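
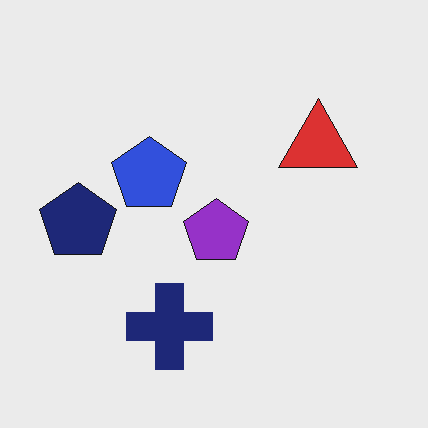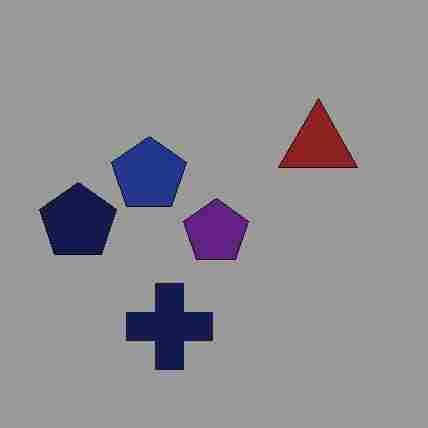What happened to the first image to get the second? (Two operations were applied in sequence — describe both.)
It was substantially darkened, then heavily JPEG-compressed with obvious blocking artifacts.

Every pixel — background and shapes alike — is uniformly darkened. Blocky 8×8 compression artifacts appear around shape edges and the flat background shows ringing — characteristic JPEG degradation.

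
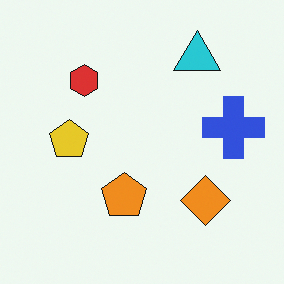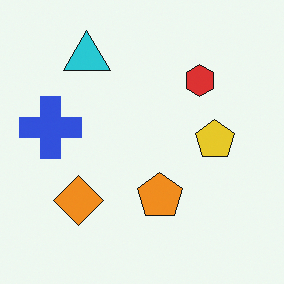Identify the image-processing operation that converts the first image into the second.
The second image is the first flipped horizontally (left ↔ right).

The blue cross is in the right of the first image and the left of the second — shapes on opposite sides of the vertical midline have swapped in a mirror flip.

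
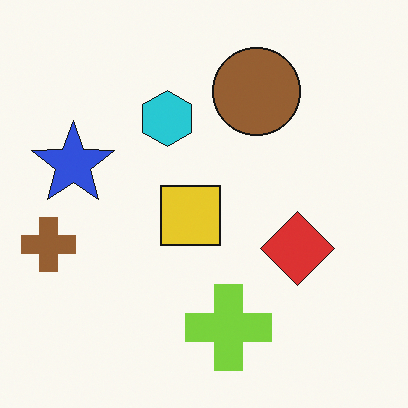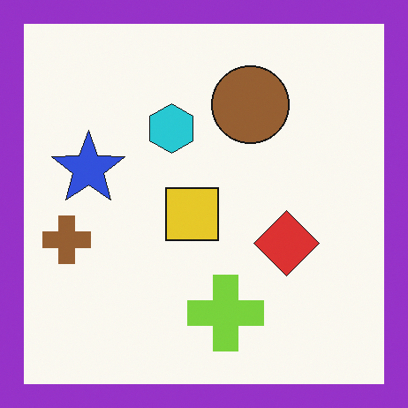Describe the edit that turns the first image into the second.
This is the original image framed with a purple border.

A solid purple frame runs around the edge of the second image, with the content slightly shrunk inside it.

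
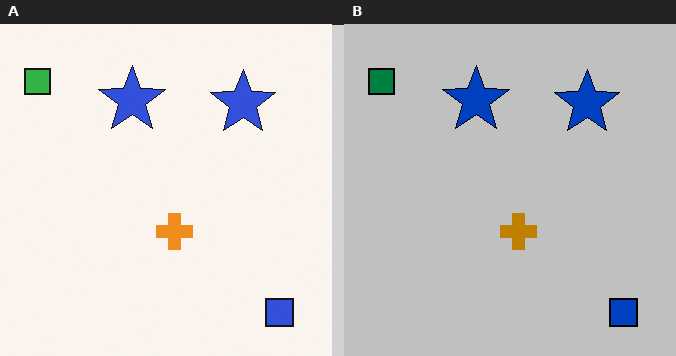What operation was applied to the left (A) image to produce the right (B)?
The transformation is: aggressively posterized.

Each flat color has snapped to a coarser quantized level — most visibly, the near-white background has dropped to a flat grey.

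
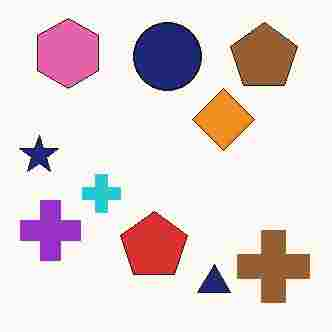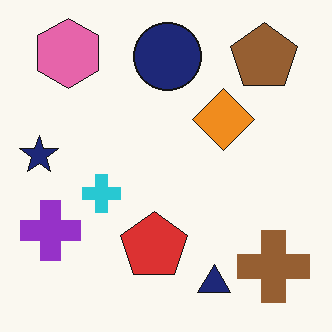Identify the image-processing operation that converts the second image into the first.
The transformation is: heavily JPEG-compressed with obvious blocking artifacts.

Blocky 8×8 compression artifacts appear around shape edges and the flat background shows ringing — characteristic JPEG degradation.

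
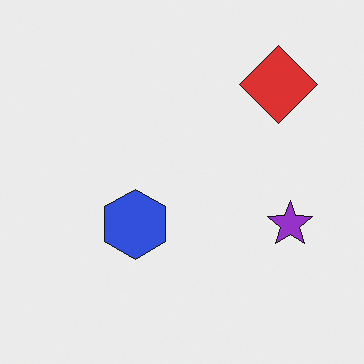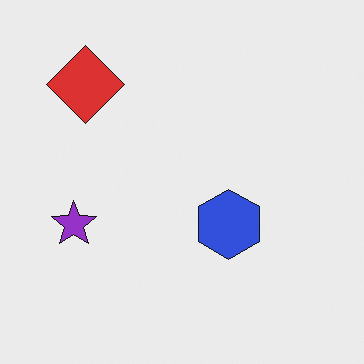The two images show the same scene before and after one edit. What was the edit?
The transformation is: flipped horizontally (left ↔ right).

The purple star is in the right of the first image and the left of the second — shapes on opposite sides of the vertical midline have swapped in a mirror flip.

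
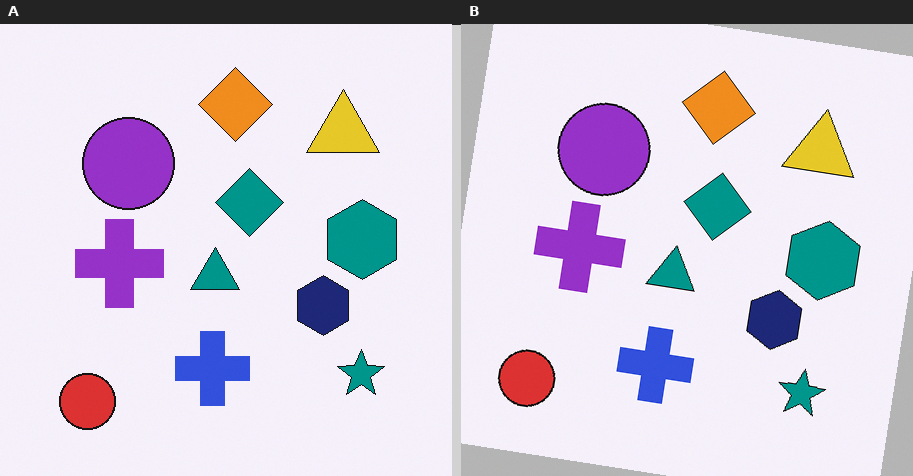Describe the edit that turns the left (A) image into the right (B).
Rotated clockwise by a slight angle.

Every shape is tilted by the same angle and the image corners show triangular fill wedges — a whole-image rotation by a non-right angle.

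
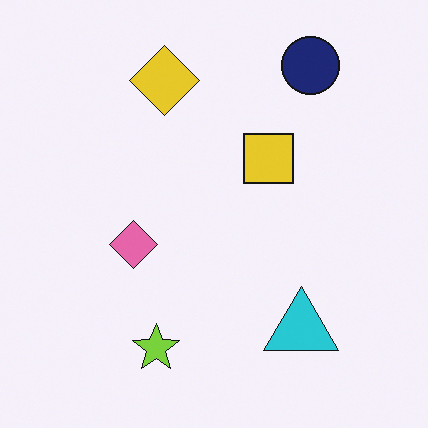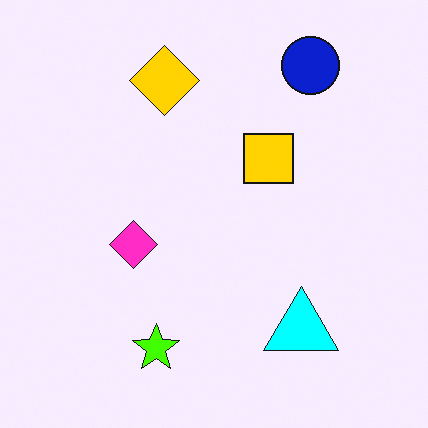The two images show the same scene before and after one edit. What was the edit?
This is the original image heavily oversaturated.

All colors are more vivid — a global saturation change.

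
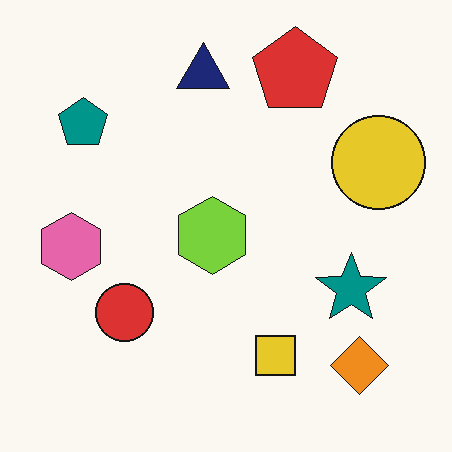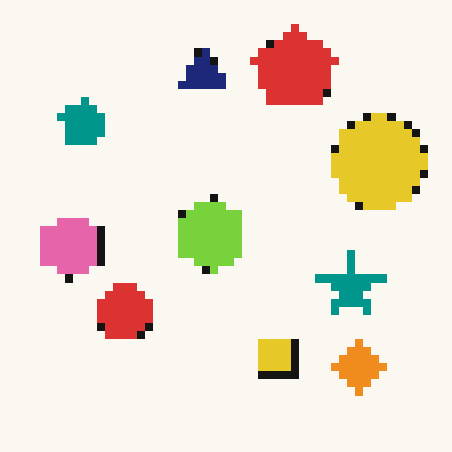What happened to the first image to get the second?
Moderately pixelated.

Shapes are reduced to large square blocks; fine edges and outlines are lost — a downscale-then-upscale (mosaic) effect.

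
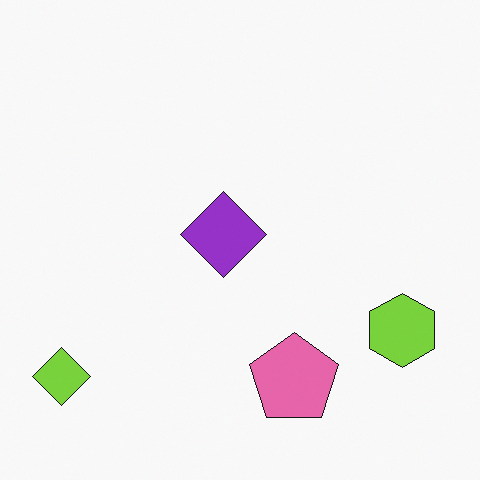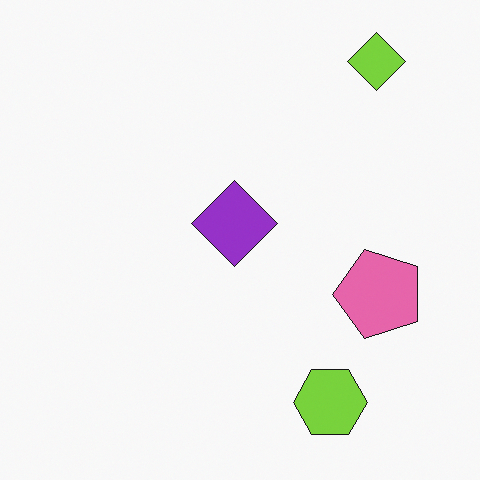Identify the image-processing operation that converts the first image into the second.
The transformation is: transposed (reflected across the top-left ↔ bottom-right diagonal).

Shapes have swapped their row and column positions — what was in the top-right is now in the bottom-left — a diagonal reflection.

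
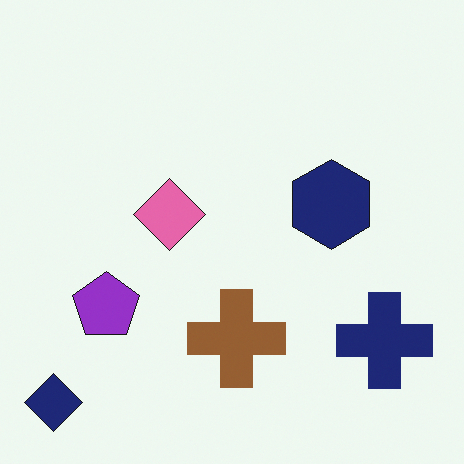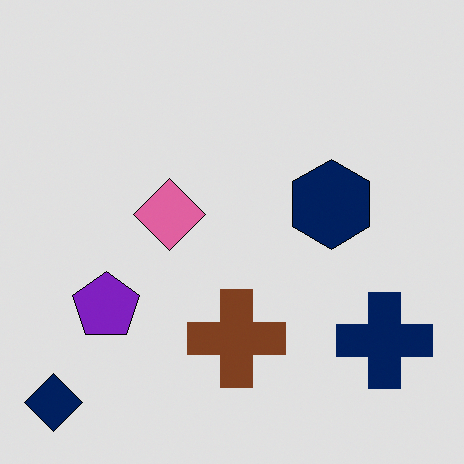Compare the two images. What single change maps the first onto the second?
The image was moderately posterized.

Each flat color has snapped to a coarser quantized level — most visibly, the near-white background has dropped to a flat grey.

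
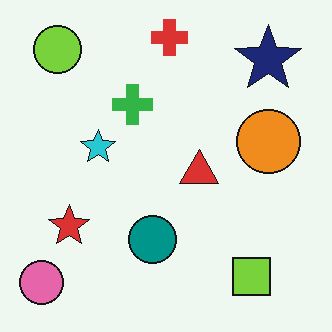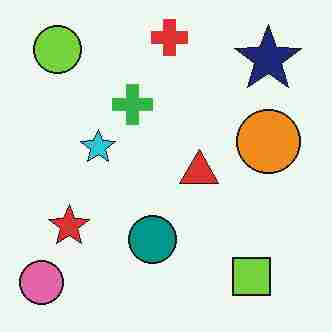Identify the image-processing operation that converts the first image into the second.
The transformation is: heavily JPEG-compressed with obvious blocking artifacts.

Blocky 8×8 compression artifacts appear around shape edges and the flat background shows ringing — characteristic JPEG degradation.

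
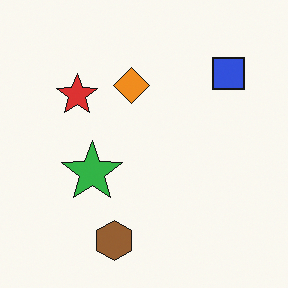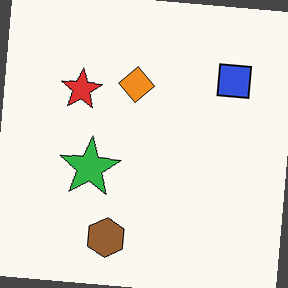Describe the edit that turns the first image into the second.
It was rotated clockwise by a small amount.

Every shape is tilted by the same angle and the image corners show triangular fill wedges — a whole-image rotation by a non-right angle.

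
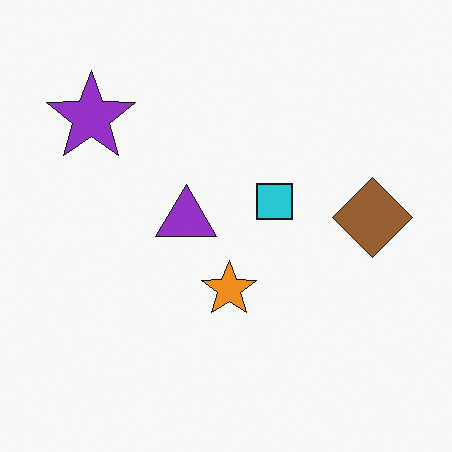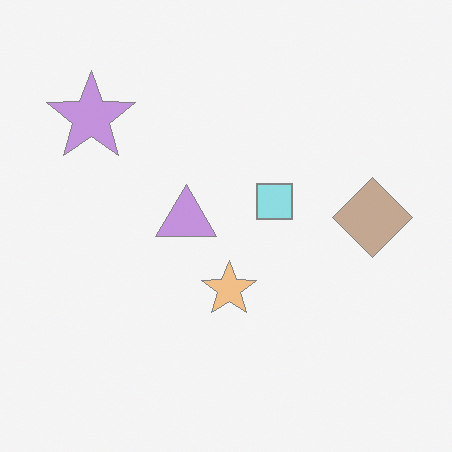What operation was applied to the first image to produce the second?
The transformation is: given much lower contrast.

Tones are pushed toward mid-grey across the whole image — a global contrast change.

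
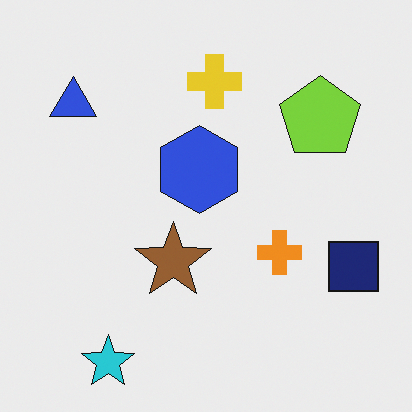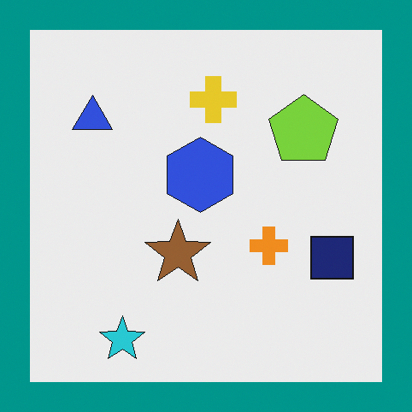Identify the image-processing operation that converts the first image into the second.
This is the original image framed with a teal border.

A solid teal frame runs around the edge of the second image, with the content slightly shrunk inside it.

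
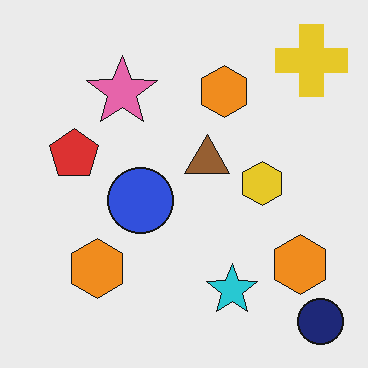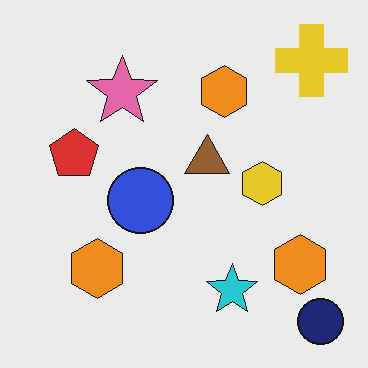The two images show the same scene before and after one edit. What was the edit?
The transformation is: given moderate JPEG compression.

Blocky 8×8 compression artifacts appear around shape edges and the flat background shows ringing — characteristic JPEG degradation.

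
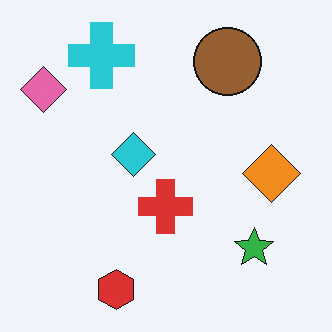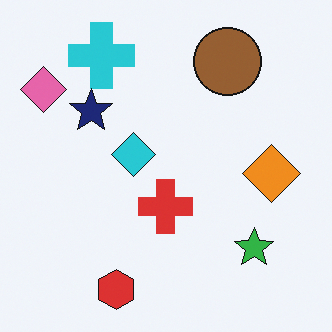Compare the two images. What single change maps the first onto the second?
Overlaid with an additional navy star.

A navy star appears in the second image that is absent from the first.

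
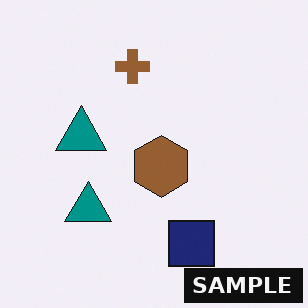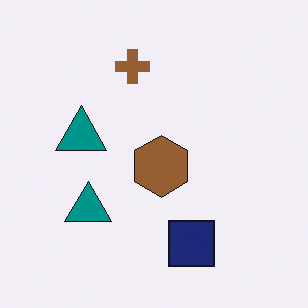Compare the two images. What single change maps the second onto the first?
This is the original image watermarked with the text "SAMPLE" in the lower-right corner.

A dark label reading "SAMPLE" appears in the lower-right corner.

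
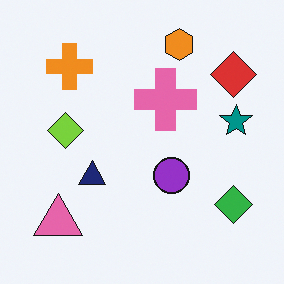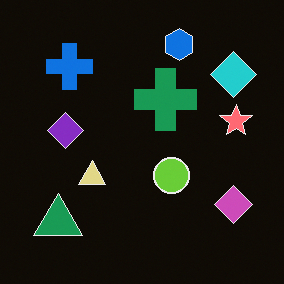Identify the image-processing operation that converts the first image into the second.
The image was color-inverted (negative).

The light background has become dark and every shape's color is its complement — a photographic negative.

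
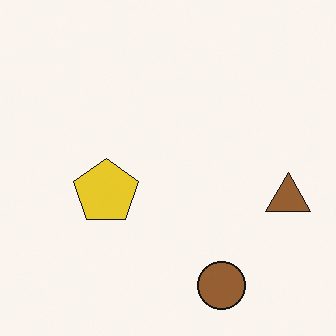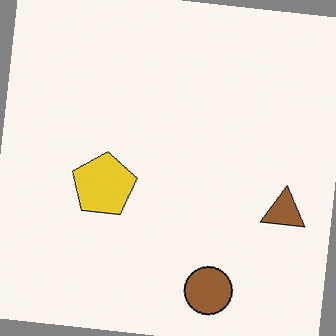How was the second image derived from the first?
It was rotated clockwise by a small amount.

Every shape is tilted by the same angle and the image corners show triangular fill wedges — a whole-image rotation by a non-right angle.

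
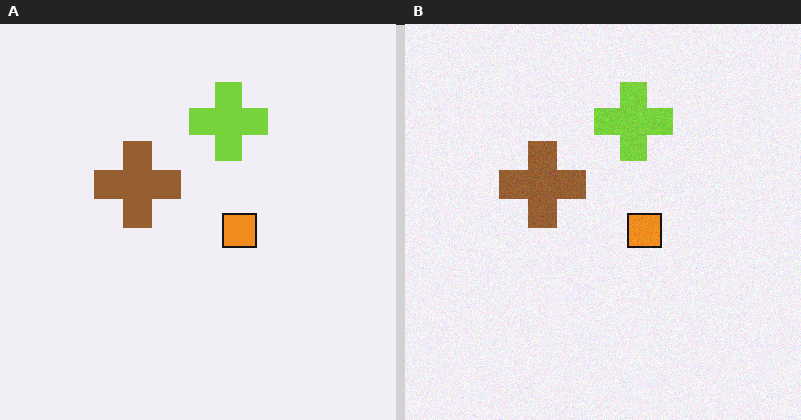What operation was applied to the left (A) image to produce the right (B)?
The transformation is: degraded with a light layer of grain.

Random speckle covers the whole image, including the flat background.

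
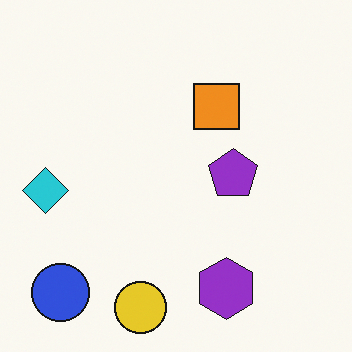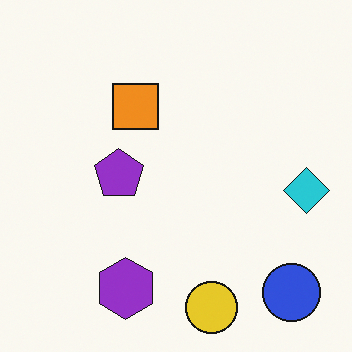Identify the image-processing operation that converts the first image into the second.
It was flipped horizontally (left ↔ right).

The cyan diamond is in the left of the first image and the right of the second — shapes on opposite sides of the vertical midline have swapped in a mirror flip.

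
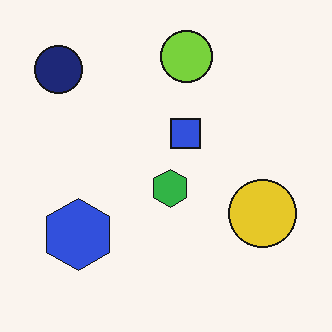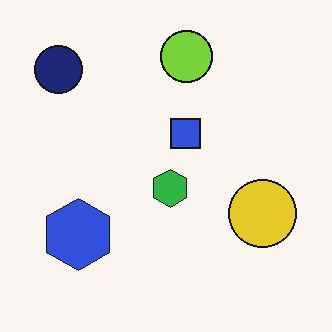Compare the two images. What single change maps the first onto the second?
It was given moderate JPEG compression.

Blocky 8×8 compression artifacts appear around shape edges and the flat background shows ringing — characteristic JPEG degradation.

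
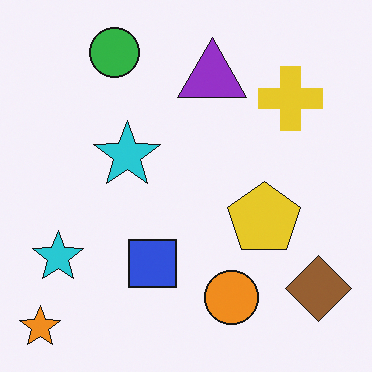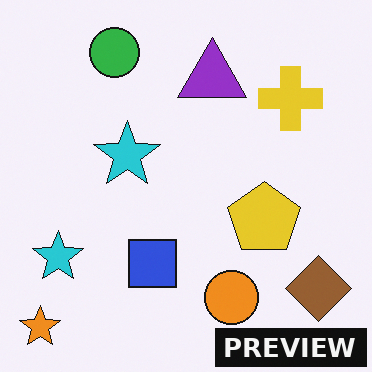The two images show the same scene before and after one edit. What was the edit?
It was watermarked with the text "PREVIEW" in the lower-right corner.

A dark label reading "PREVIEW" appears in the lower-right corner.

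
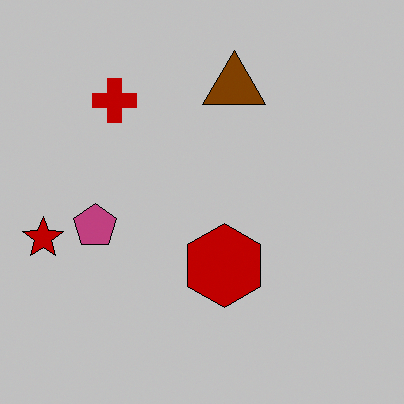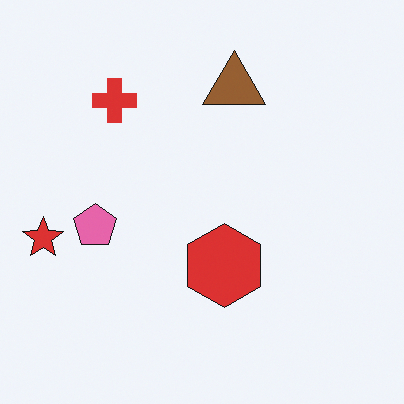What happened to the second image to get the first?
The first image is the second aggressively posterized.

Each flat color has snapped to a coarser quantized level — most visibly, the near-white background has dropped to a flat grey.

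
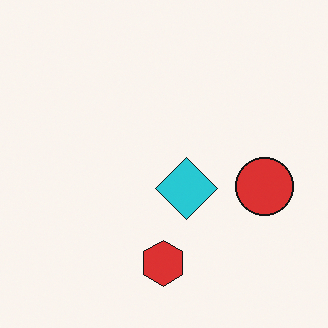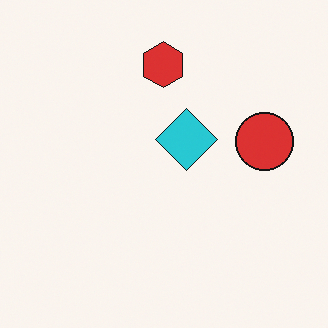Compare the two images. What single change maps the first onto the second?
The image was flipped vertically (top ↔ bottom).

The red hexagon is in the bottom of the first image and the top of the second — shapes on opposite sides of the horizontal midline have swapped in a mirror flip.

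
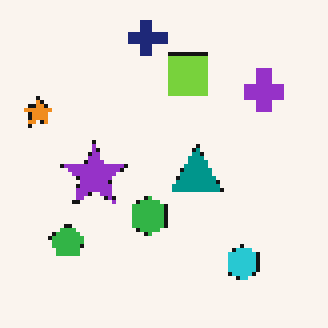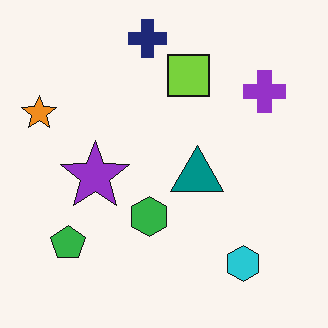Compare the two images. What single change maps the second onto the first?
The transformation is: lightly pixelated (a mild mosaic effect).

Shapes are reduced to large square blocks; fine edges and outlines are lost — a downscale-then-upscale (mosaic) effect.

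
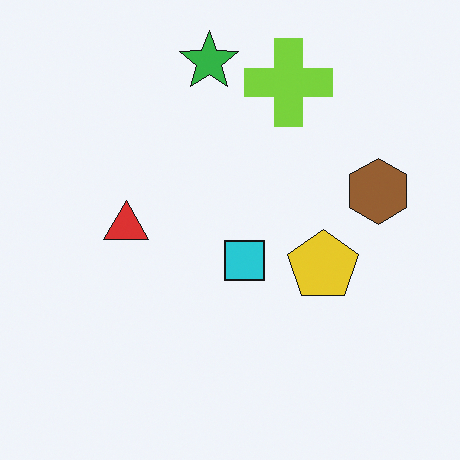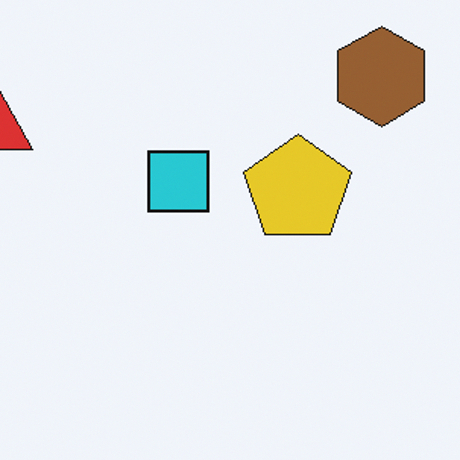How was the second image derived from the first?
This is the original image cropped to a modestly smaller region and rescaled.

The visible shapes are larger and the field of view is narrower; shapes near the original edges may be partly or wholly outside the frame — a crop-and-rescale.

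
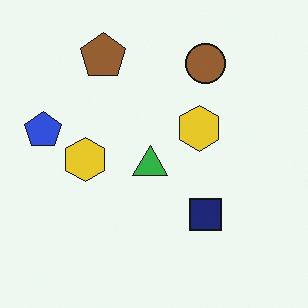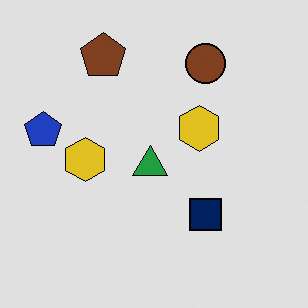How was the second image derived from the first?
It was moderately posterized.

Each flat color has snapped to a coarser quantized level — most visibly, the near-white background has dropped to a flat grey.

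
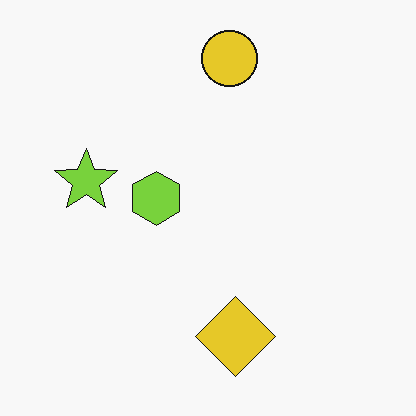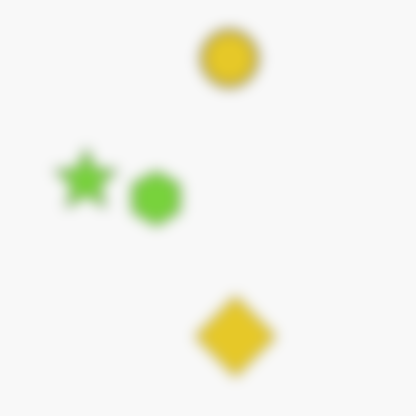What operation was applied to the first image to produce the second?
It was strongly gaussian-blurred.

Shape edges and outlines are uniformly softened across the whole image.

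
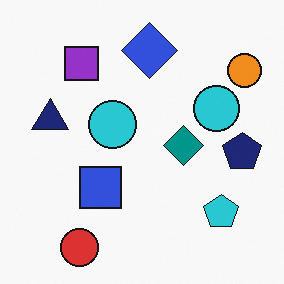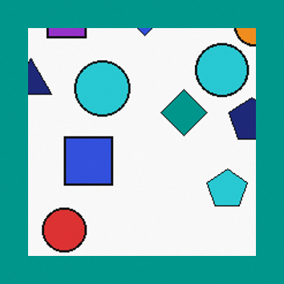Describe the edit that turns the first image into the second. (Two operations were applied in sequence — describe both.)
The second image is the first cropped to a modestly smaller region and rescaled, then framed with a teal border.

The visible shapes are larger and the field of view is narrower; shapes near the original edges may be partly or wholly outside the frame — a crop-and-rescale. A solid teal frame runs around the edge of the second image, with the content slightly shrunk inside it.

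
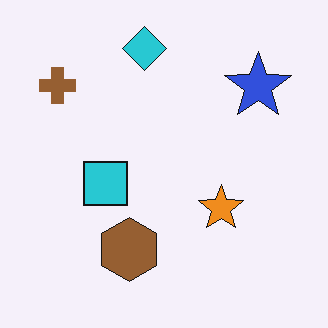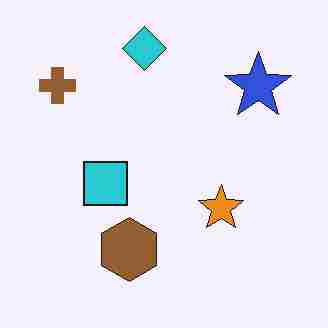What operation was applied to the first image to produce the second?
It was heavily JPEG-compressed with obvious blocking artifacts.

Blocky 8×8 compression artifacts appear around shape edges and the flat background shows ringing — characteristic JPEG degradation.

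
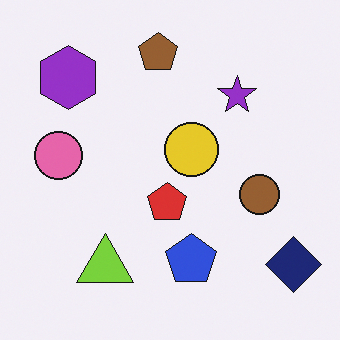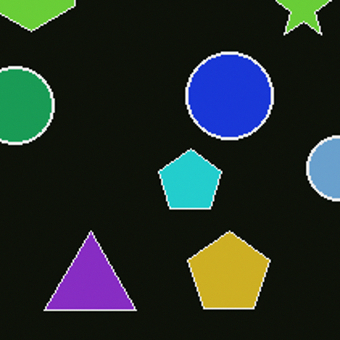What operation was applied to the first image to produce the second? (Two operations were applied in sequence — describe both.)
This is the original image cropped to a modestly smaller region and rescaled, then color-inverted (negative).

The visible shapes are larger and the field of view is narrower; shapes near the original edges may be partly or wholly outside the frame — a crop-and-rescale. The light background has become dark and every shape's color is its complement — a photographic negative.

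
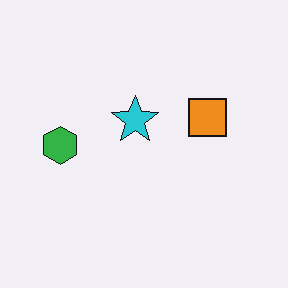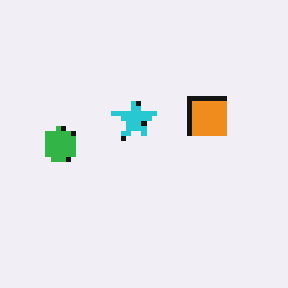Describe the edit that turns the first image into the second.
The image was lightly pixelated (a mild mosaic effect).

Shapes are reduced to large square blocks; fine edges and outlines are lost — a downscale-then-upscale (mosaic) effect.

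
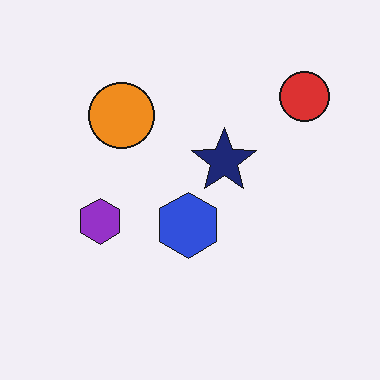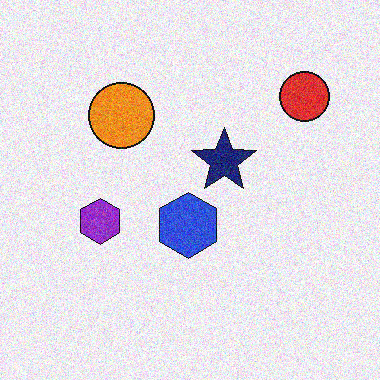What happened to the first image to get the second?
It was degraded with moderate additive noise.

Random speckle covers the whole image, including the flat background.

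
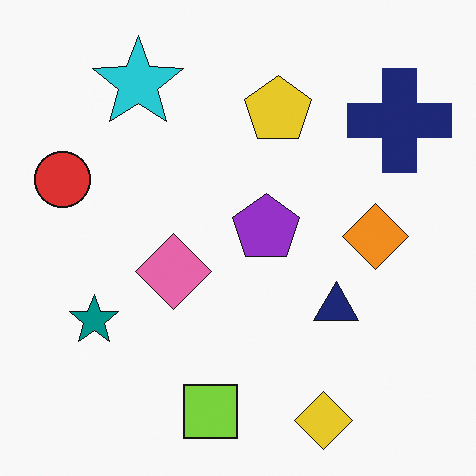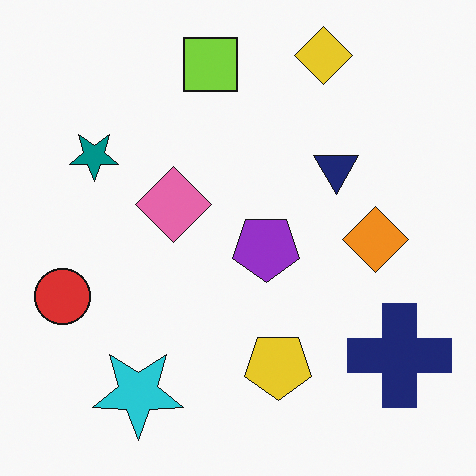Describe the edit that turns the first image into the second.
This is the original image flipped vertically (top ↔ bottom).

The yellow diamond is in the bottom-right of the first image and the top-right of the second — shapes on opposite sides of the horizontal midline have swapped in a mirror flip.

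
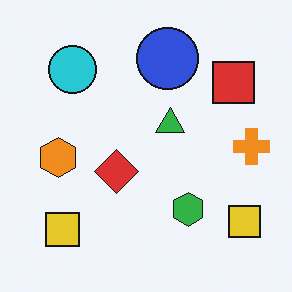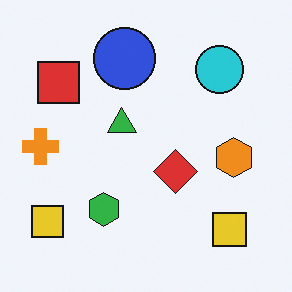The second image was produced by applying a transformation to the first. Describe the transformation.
This is the original image flipped horizontally (left ↔ right).

The orange cross is in the right of the first image and the left of the second — shapes on opposite sides of the vertical midline have swapped in a mirror flip.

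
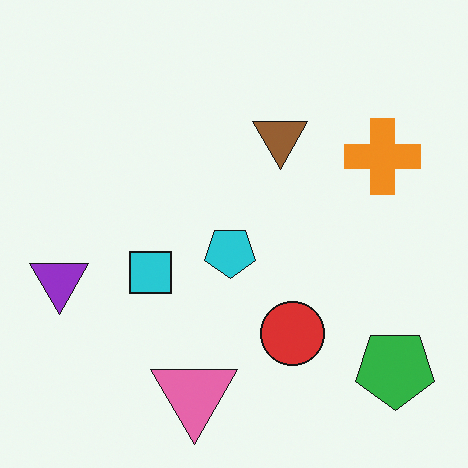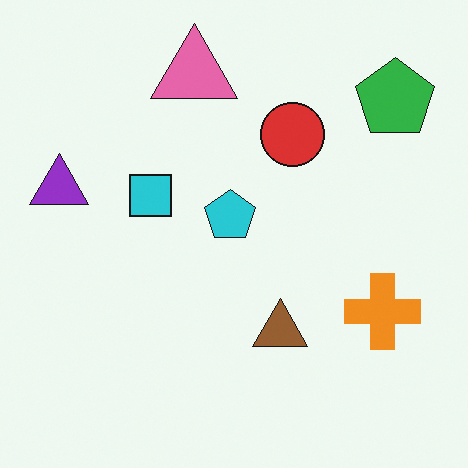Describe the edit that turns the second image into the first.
The image was flipped vertically (top ↔ bottom).

The pink triangle is in the top of the second image and the bottom of the first — shapes on opposite sides of the horizontal midline have swapped in a mirror flip.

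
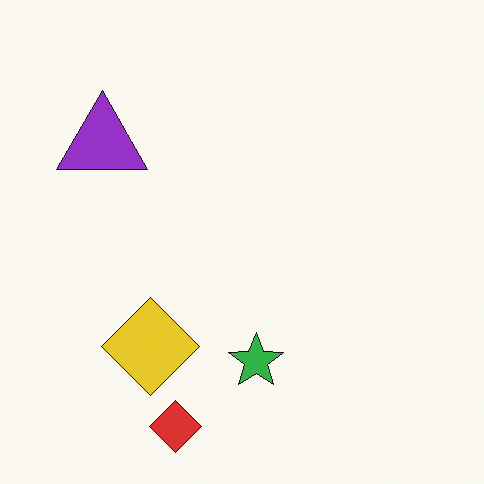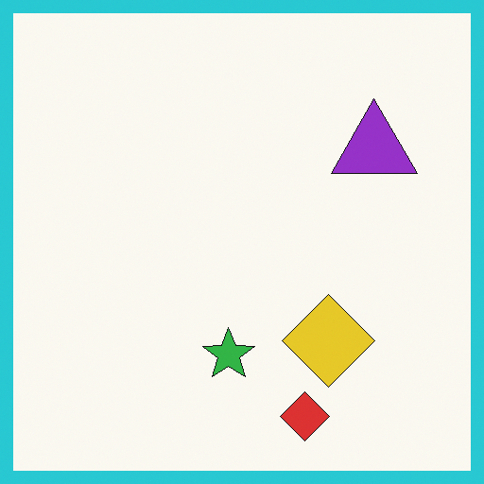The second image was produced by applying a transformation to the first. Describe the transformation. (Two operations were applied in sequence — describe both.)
It was flipped horizontally (left ↔ right), then framed with a cyan border.

The purple triangle is in the top-left of the first image and the top-right of the second — shapes on opposite sides of the vertical midline have swapped in a mirror flip. A solid cyan frame runs around the edge of the second image, with the content slightly shrunk inside it.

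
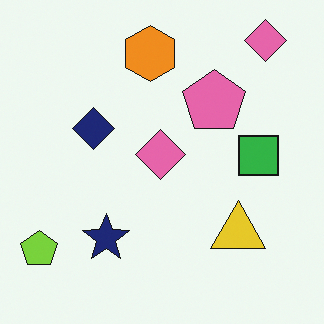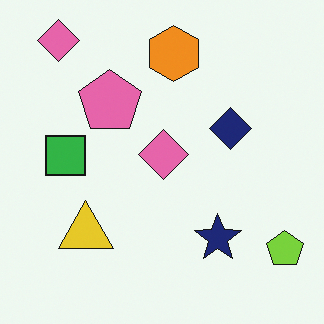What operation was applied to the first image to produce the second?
The image was flipped horizontally (left ↔ right).

The lime pentagon is in the bottom-left of the first image and the bottom-right of the second — shapes on opposite sides of the vertical midline have swapped in a mirror flip.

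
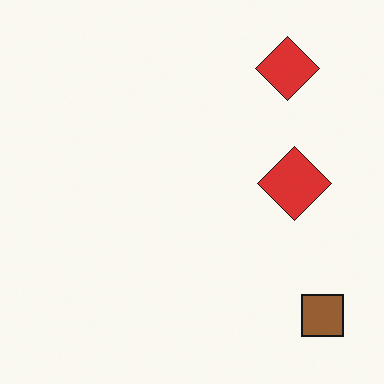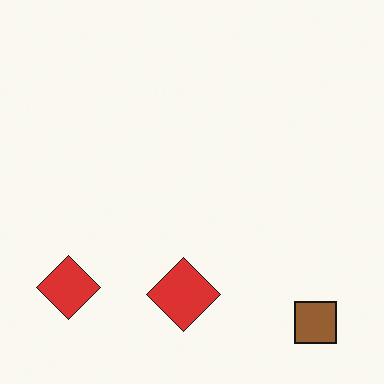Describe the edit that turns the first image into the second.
Transposed (reflected across the top-left ↔ bottom-right diagonal).

Shapes have swapped their row and column positions — what was in the top-right is now in the bottom-left — a diagonal reflection.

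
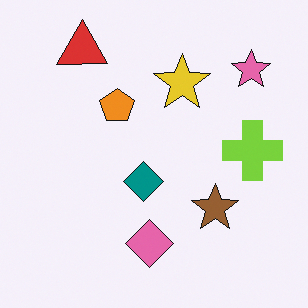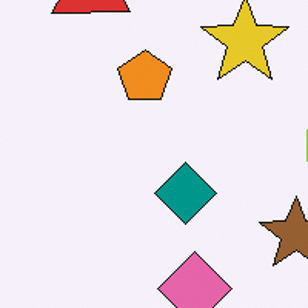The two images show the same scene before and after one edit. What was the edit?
The image was cropped to a modestly smaller region and rescaled.

The visible shapes are larger and the field of view is narrower; shapes near the original edges may be partly or wholly outside the frame — a crop-and-rescale.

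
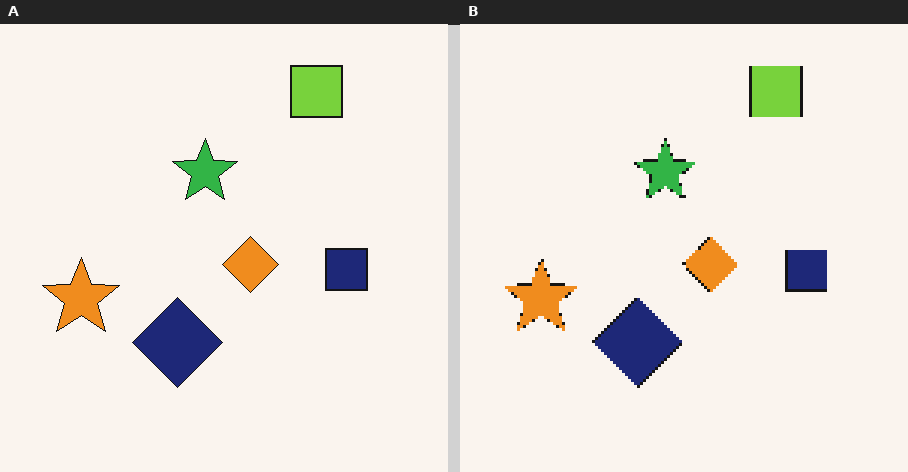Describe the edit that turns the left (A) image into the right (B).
It was mildly pixelated.

Shapes are reduced to large square blocks; fine edges and outlines are lost — a downscale-then-upscale (mosaic) effect.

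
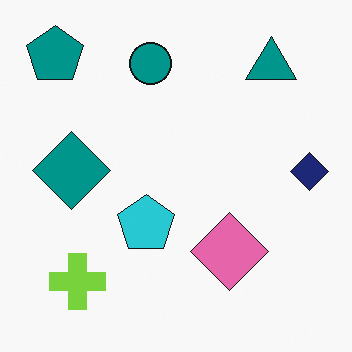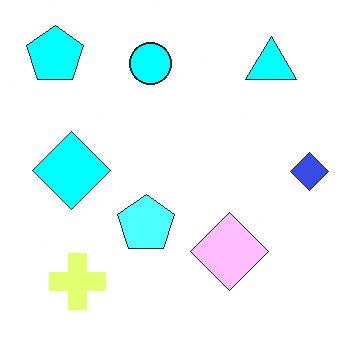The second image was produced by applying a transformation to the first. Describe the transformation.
The transformation is: substantially brightened.

Every pixel — background and shapes alike — is uniformly brightened.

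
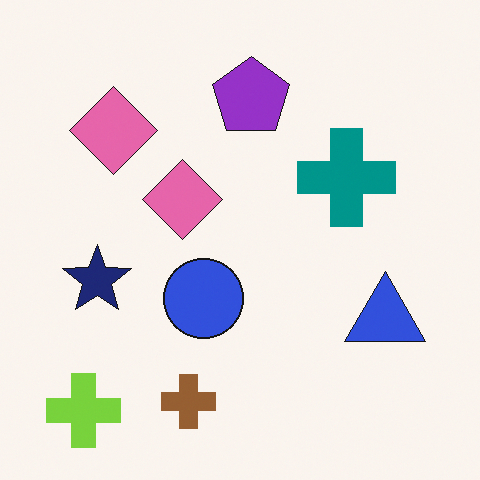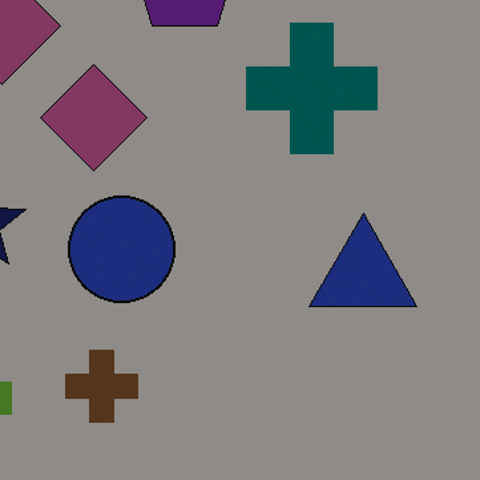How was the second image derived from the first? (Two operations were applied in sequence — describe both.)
Cropped slightly and scaled back up, then darkened a lot.

The visible shapes are larger and the field of view is narrower; shapes near the original edges may be partly or wholly outside the frame — a crop-and-rescale. Every pixel — background and shapes alike — is uniformly darkened.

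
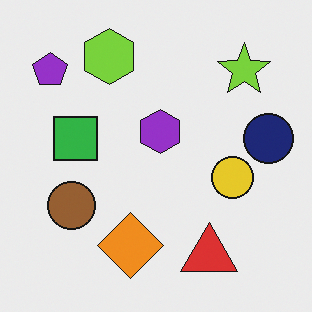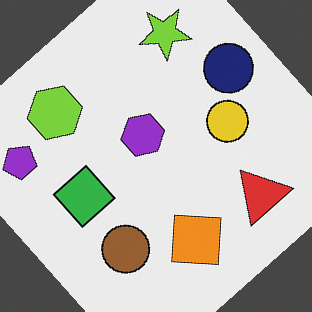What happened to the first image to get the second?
The transformation is: rotated counter-clockwise by a large amount — several tens of degrees.

Every shape is tilted by the same angle and the image corners show triangular fill wedges — a whole-image rotation by a non-right angle.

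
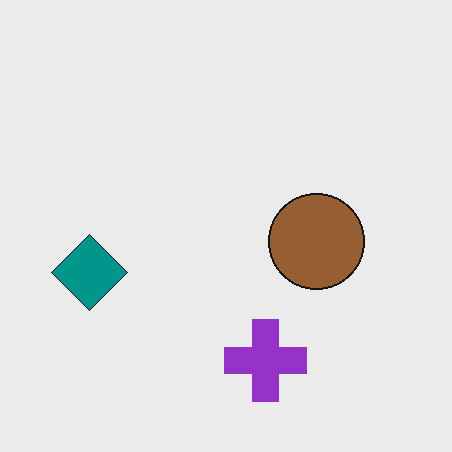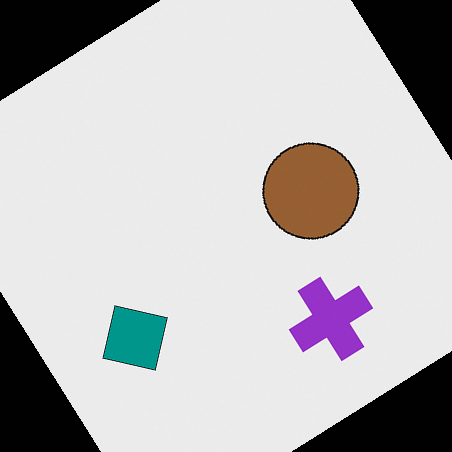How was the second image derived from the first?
The image was rotated counter-clockwise by a large amount — several tens of degrees.

Every shape is tilted by the same angle and the image corners show triangular fill wedges — a whole-image rotation by a non-right angle.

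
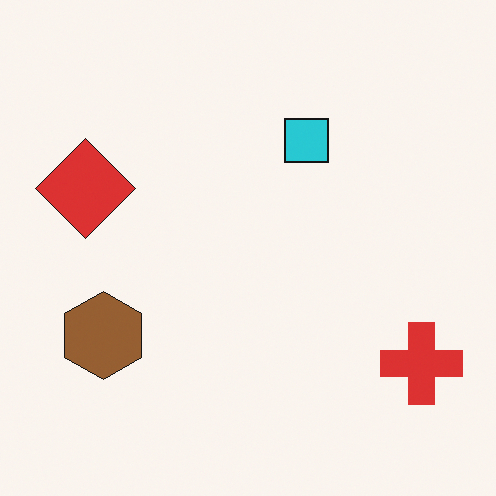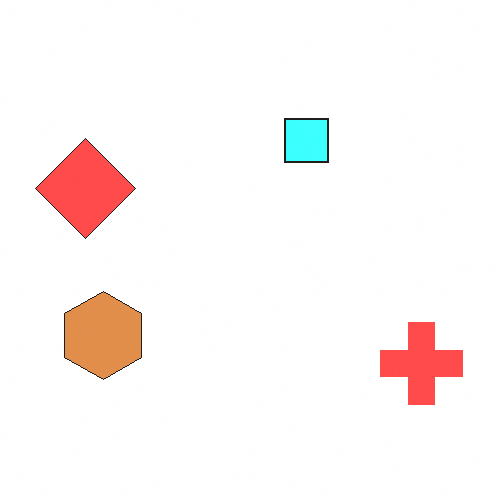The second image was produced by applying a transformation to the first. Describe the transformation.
Substantially brightened.

Every pixel — background and shapes alike — is uniformly brightened.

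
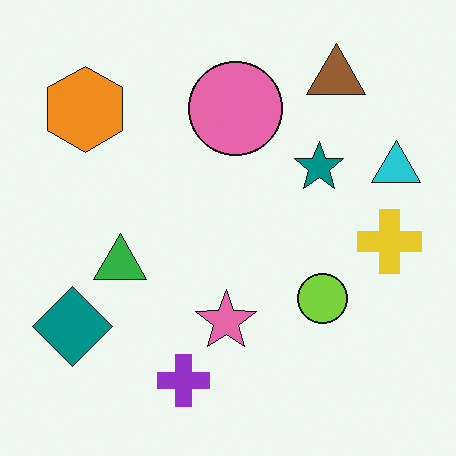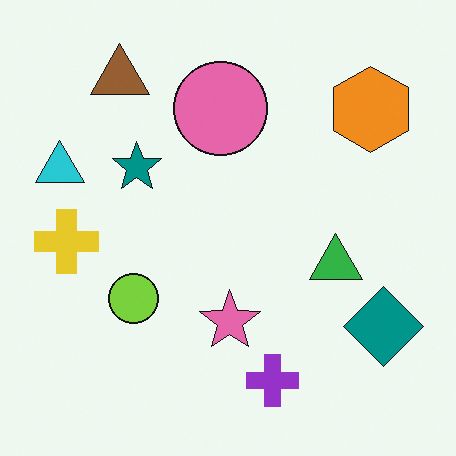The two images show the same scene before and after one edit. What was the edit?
The image was flipped horizontally (left ↔ right).

The cyan triangle is in the right of the first image and the left of the second — shapes on opposite sides of the vertical midline have swapped in a mirror flip.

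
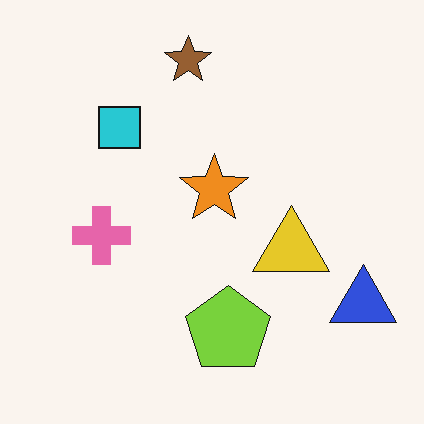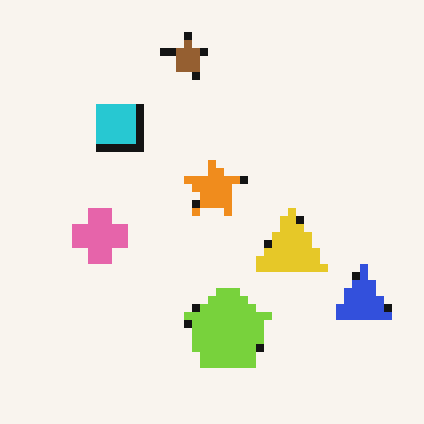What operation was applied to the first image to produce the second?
This is the original image moderately pixelated.

Shapes are reduced to large square blocks; fine edges and outlines are lost — a downscale-then-upscale (mosaic) effect.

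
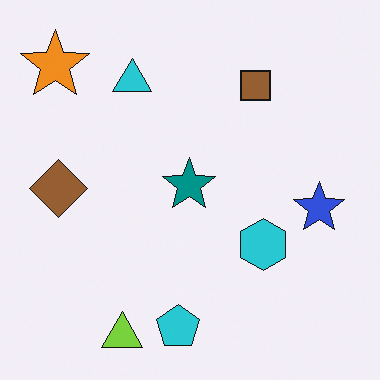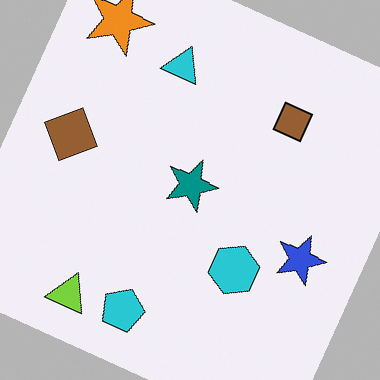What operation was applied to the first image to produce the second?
The image was rotated clockwise by a moderate amount.

Every shape is tilted by the same angle and the image corners show triangular fill wedges — a whole-image rotation by a non-right angle.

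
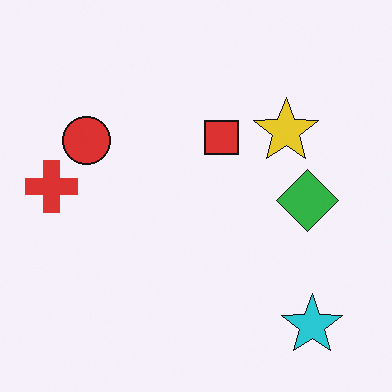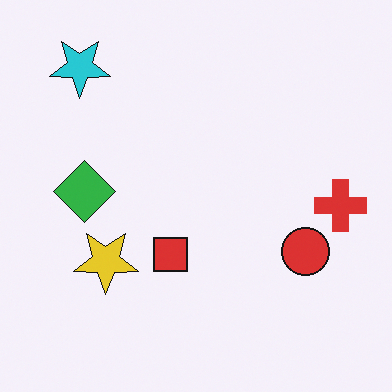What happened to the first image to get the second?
The second image is the first rotated 180°.

The cyan star sits in the bottom-right of the first image and the top-left of the second — consistent with a whole-image 180° rotation.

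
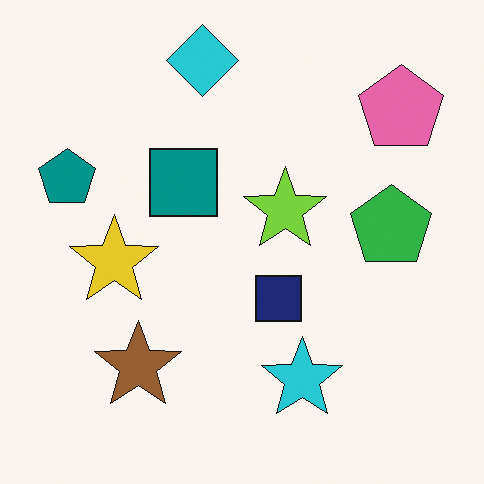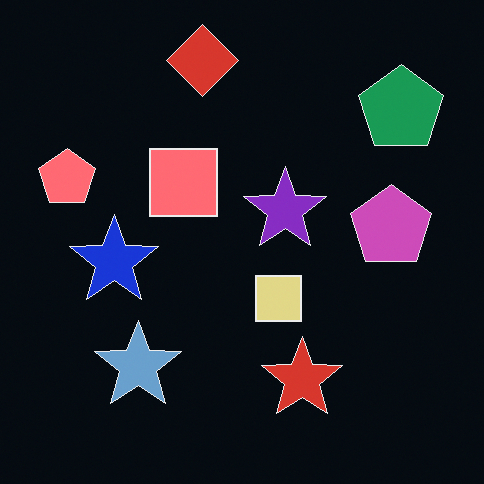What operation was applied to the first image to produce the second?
The second image is the first color-inverted (negative).

The light background has become dark and every shape's color is its complement — a photographic negative.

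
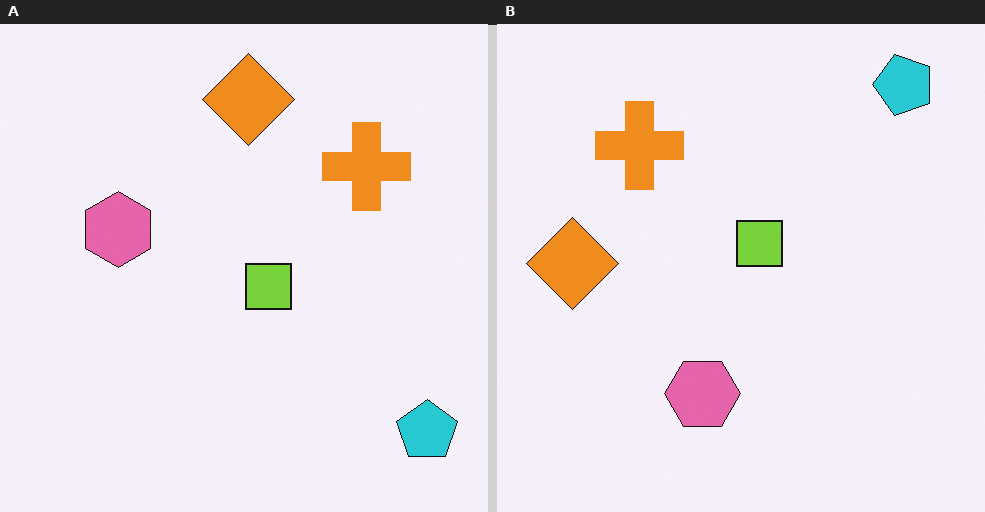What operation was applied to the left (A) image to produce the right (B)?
It was rotated 90° counter-clockwise.

The cyan pentagon sits in the bottom-right of the left (A) image and the top-right of the right (B) — consistent with a whole-image 90° counter-clockwise rotation.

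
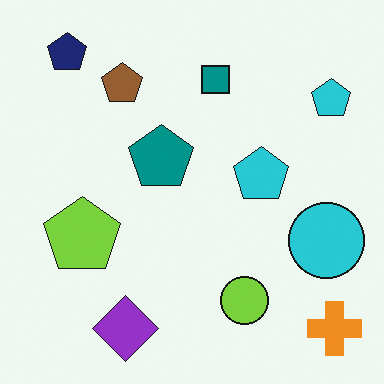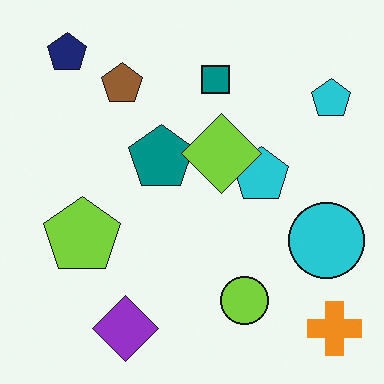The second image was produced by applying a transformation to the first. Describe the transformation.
Overlaid with an additional lime diamond.

A lime diamond appears in the second image that is absent from the first.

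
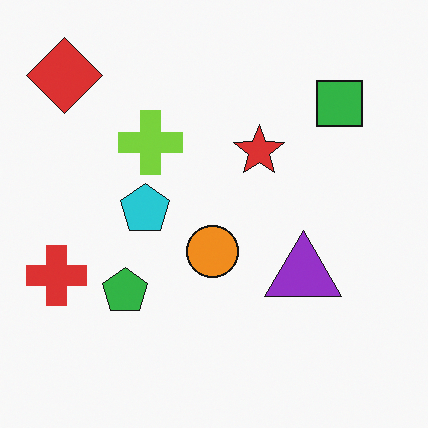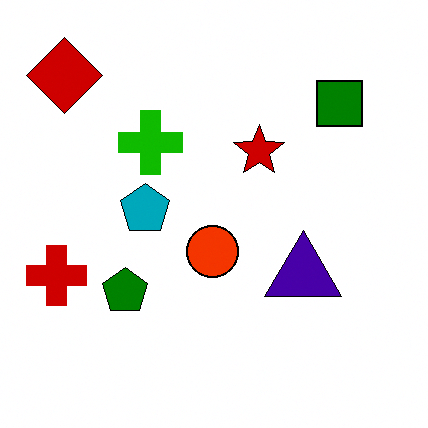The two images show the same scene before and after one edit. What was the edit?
The second image is the first boosted in contrast.

Tones are pushed away from mid-grey across the whole image — a global contrast change.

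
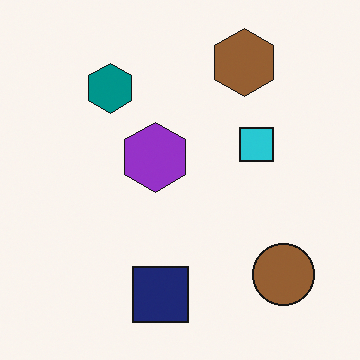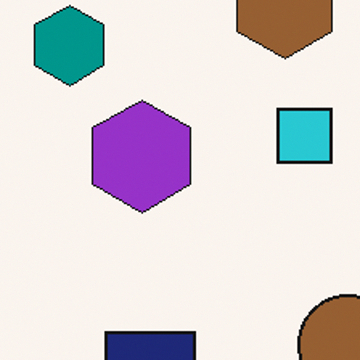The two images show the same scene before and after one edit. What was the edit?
Cropped slightly and scaled back up.

The visible shapes are larger and the field of view is narrower; shapes near the original edges may be partly or wholly outside the frame — a crop-and-rescale.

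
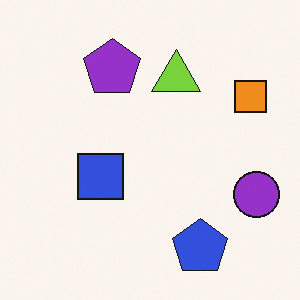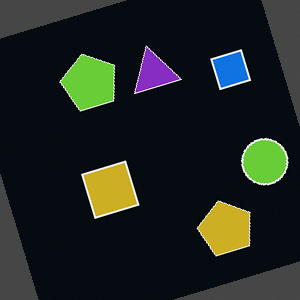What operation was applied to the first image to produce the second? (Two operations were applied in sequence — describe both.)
The image was color-inverted (negative), then rotated counter-clockwise by a moderate amount.

The light background has become dark and every shape's color is its complement — a photographic negative. Every shape is tilted by the same angle and the image corners show triangular fill wedges — a whole-image rotation by a non-right angle.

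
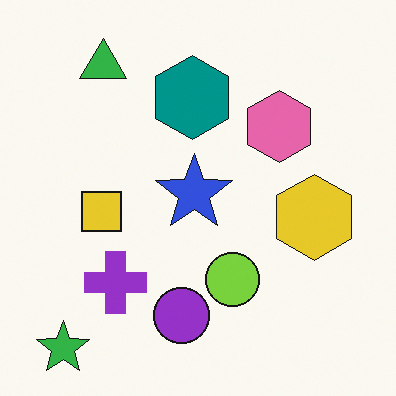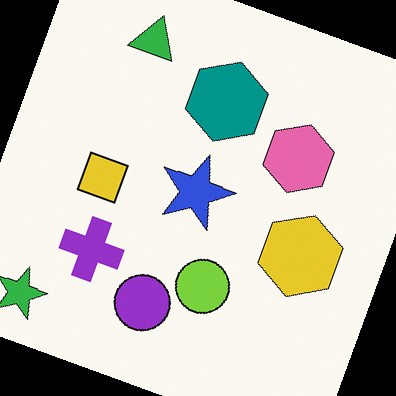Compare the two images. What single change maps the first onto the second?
This is the original image rotated clockwise by a clearly visible amount.

Every shape is tilted by the same angle and the image corners show triangular fill wedges — a whole-image rotation by a non-right angle.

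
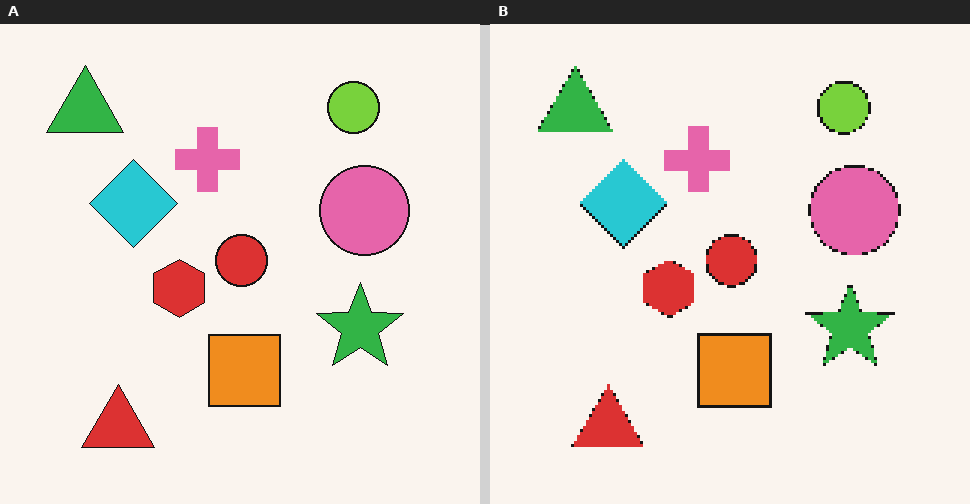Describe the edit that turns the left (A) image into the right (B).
It was mildly pixelated.

Shapes are reduced to large square blocks; fine edges and outlines are lost — a downscale-then-upscale (mosaic) effect.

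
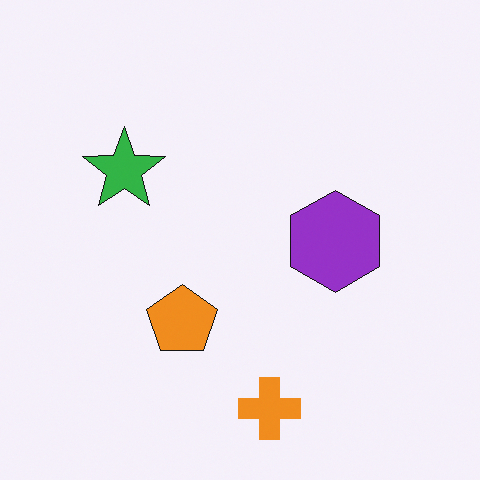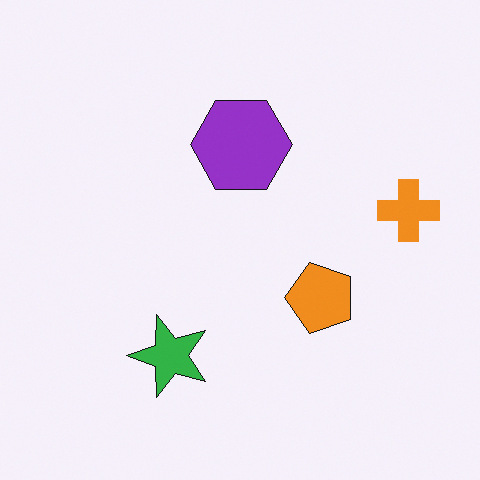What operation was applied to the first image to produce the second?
It was rotated 90° counter-clockwise.

The orange cross sits in the bottom of the first image and the right of the second — consistent with a whole-image 90° counter-clockwise rotation.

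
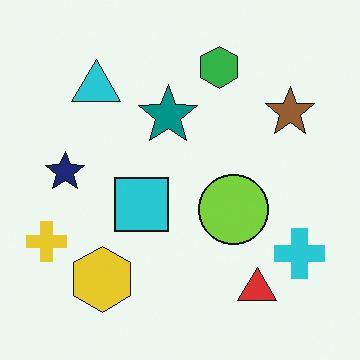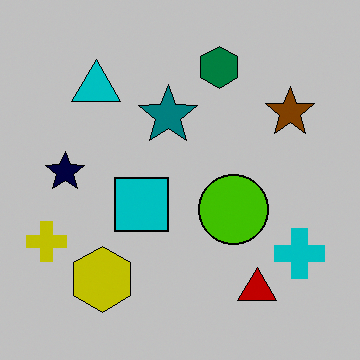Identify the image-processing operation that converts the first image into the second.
It was aggressively posterized.

Each flat color has snapped to a coarser quantized level — most visibly, the near-white background has dropped to a flat grey.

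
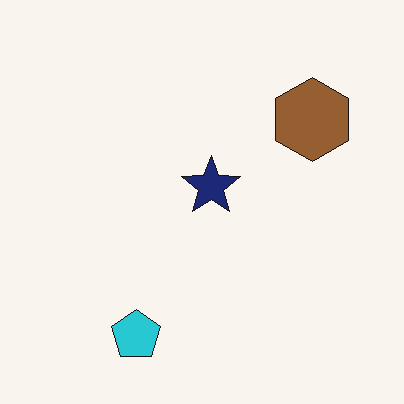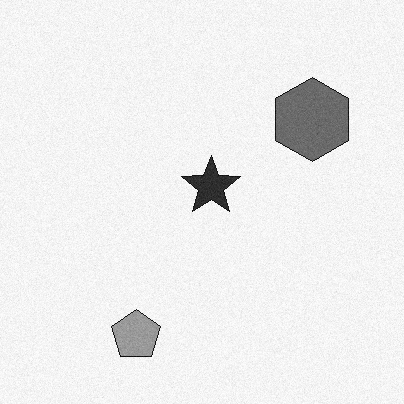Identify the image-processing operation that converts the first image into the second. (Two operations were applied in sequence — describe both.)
The transformation is: degraded with a light layer of grain, then converted to grayscale.

Random speckle covers the whole image, including the flat background. All color is removed — every shape is now a shade of grey.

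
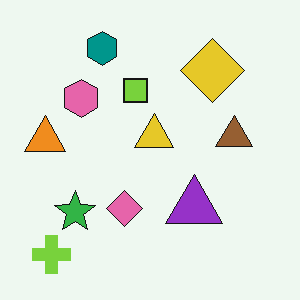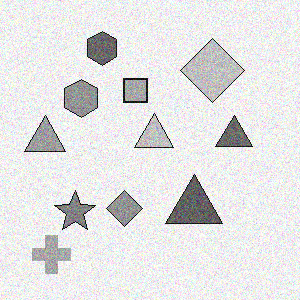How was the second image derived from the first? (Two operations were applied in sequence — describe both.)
It was converted to grayscale, then degraded with moderate additive noise.

All color is removed — every shape is now a shade of grey. Random speckle covers the whole image, including the flat background.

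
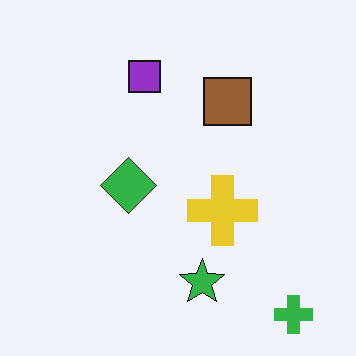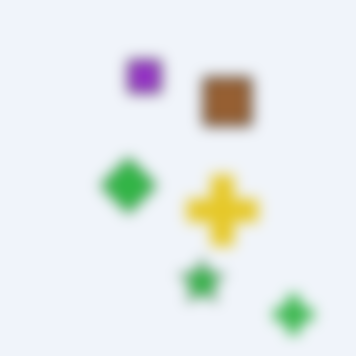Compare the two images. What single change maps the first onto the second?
The transformation is: heavily blurred.

Shape edges and outlines are uniformly softened across the whole image.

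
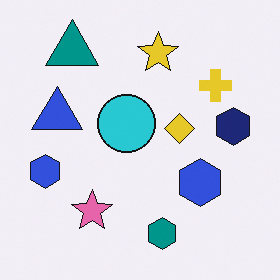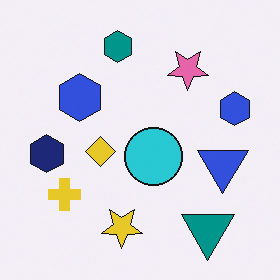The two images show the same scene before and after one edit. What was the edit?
The image was rotated 180°.

The teal triangle sits in the top-left of the first image and the bottom-right of the second — consistent with a whole-image 180° rotation.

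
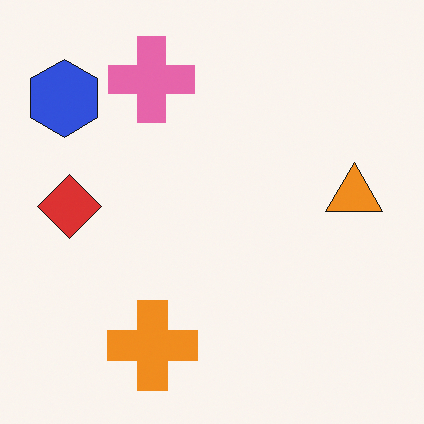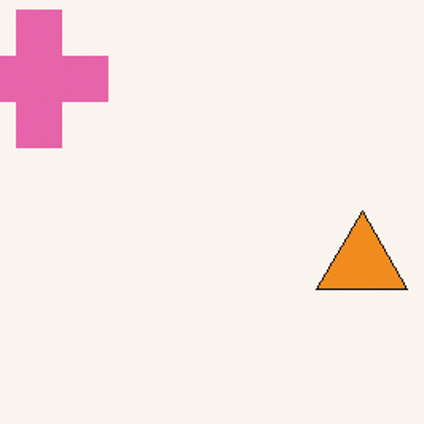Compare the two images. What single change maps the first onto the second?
Cropped to a modestly smaller region and rescaled.

The visible shapes are larger and the field of view is narrower; shapes near the original edges may be partly or wholly outside the frame — a crop-and-rescale.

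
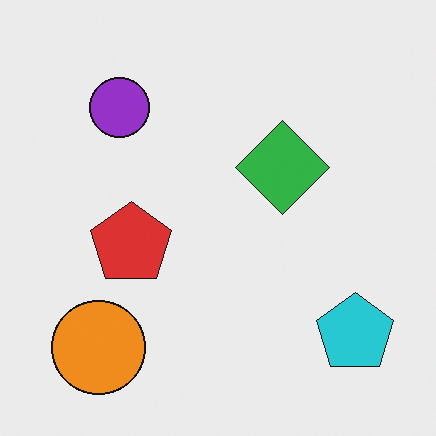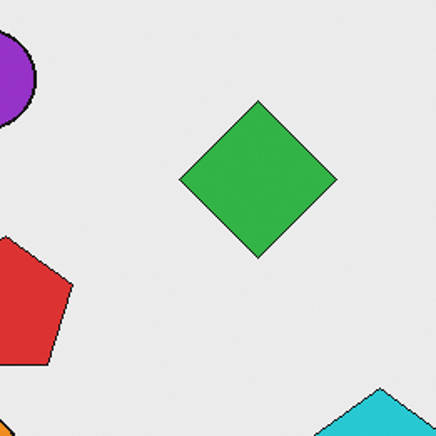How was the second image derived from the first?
This is the original image cropped to a noticeably smaller region and rescaled.

The visible shapes are larger and the field of view is narrower; shapes near the original edges may be partly or wholly outside the frame — a crop-and-rescale.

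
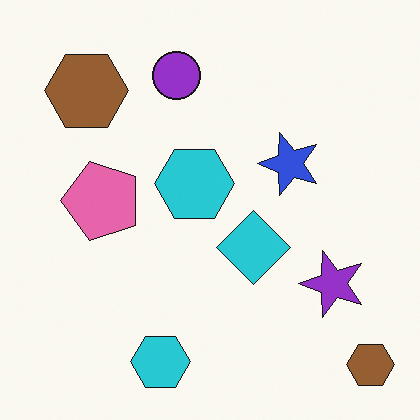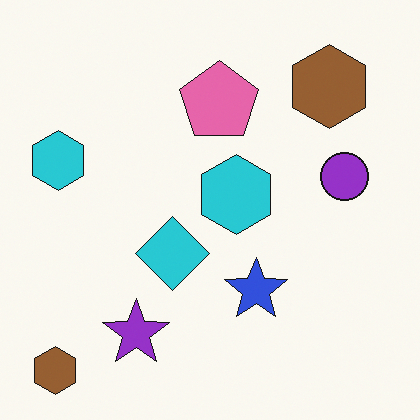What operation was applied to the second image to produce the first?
The image was rotated 90° counter-clockwise.

The purple star sits in the bottom-left of the second image and the bottom-right of the first — consistent with a whole-image 90° counter-clockwise rotation.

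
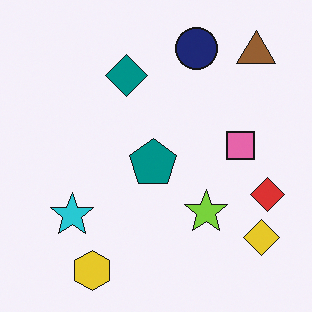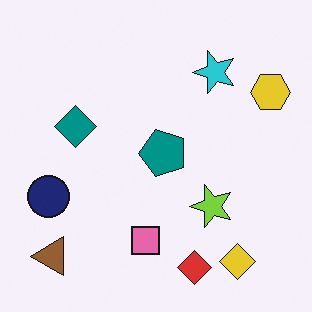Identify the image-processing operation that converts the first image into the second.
Transposed (reflected across the top-left ↔ bottom-right diagonal).

Shapes have swapped their row and column positions — what was in the top-right is now in the bottom-left — a diagonal reflection.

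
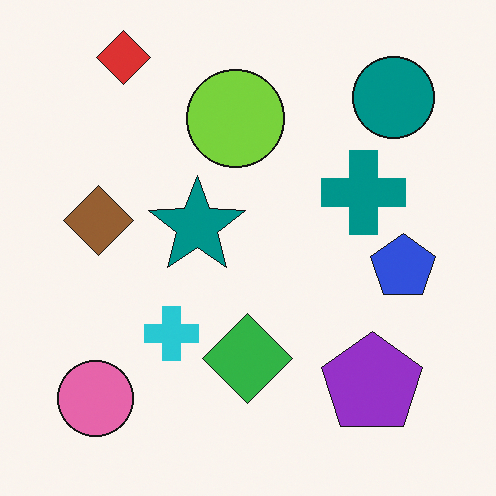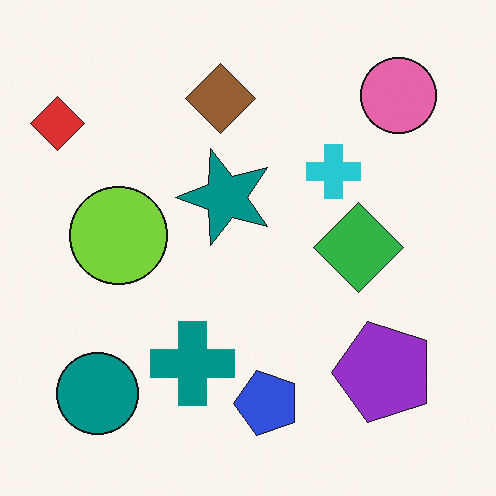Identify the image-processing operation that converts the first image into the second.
The second image is the first transposed (reflected across the top-left ↔ bottom-right diagonal).

Shapes have swapped their row and column positions — what was in the top-right is now in the bottom-left — a diagonal reflection.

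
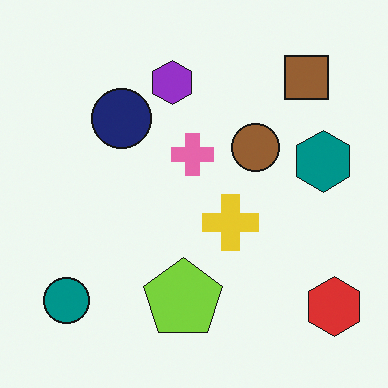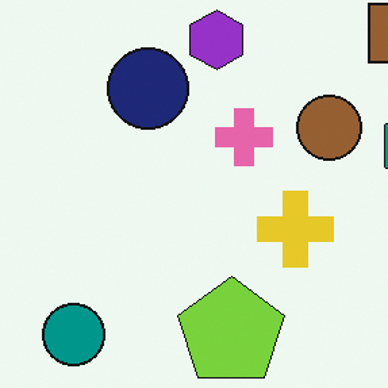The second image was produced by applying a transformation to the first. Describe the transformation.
This is the original image cropped slightly and scaled back up.

The visible shapes are larger and the field of view is narrower; shapes near the original edges may be partly or wholly outside the frame — a crop-and-rescale.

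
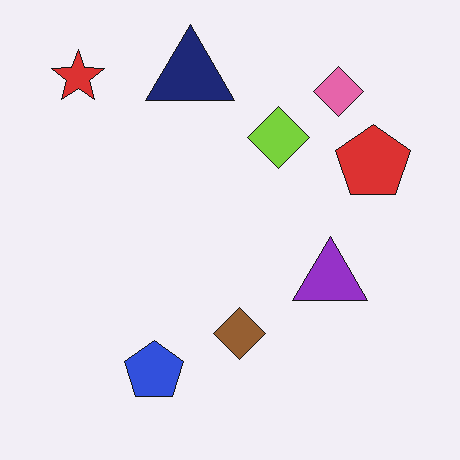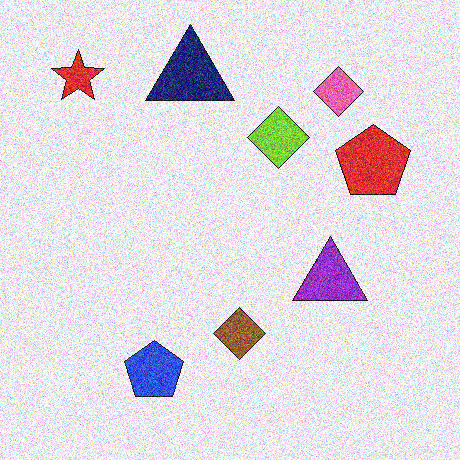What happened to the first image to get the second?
The second image is the first degraded with a thick layer of grain.

Random speckle covers the whole image, including the flat background.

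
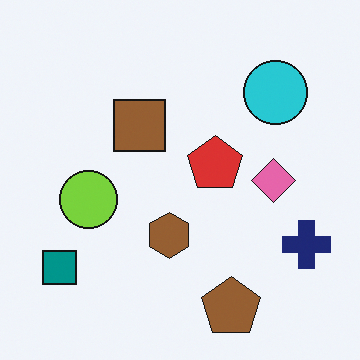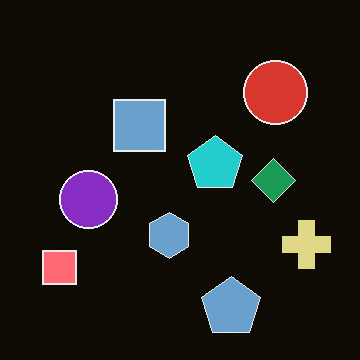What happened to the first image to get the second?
The transformation is: color-inverted (negative).

The light background has become dark and every shape's color is its complement — a photographic negative.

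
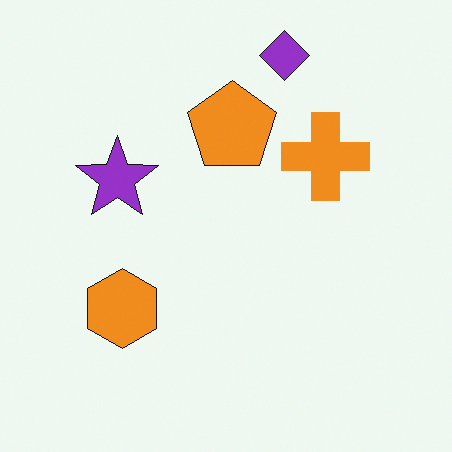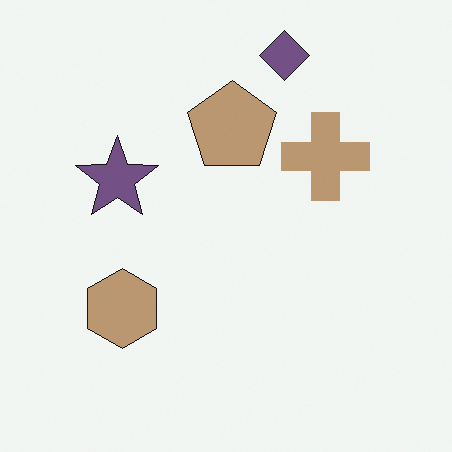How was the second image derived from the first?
The image was made much more muted (saturation change).

All colors are more muted and greyish — a global saturation change.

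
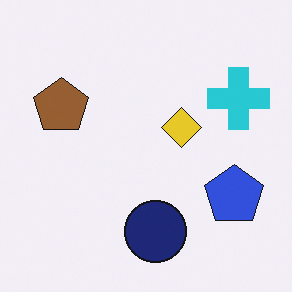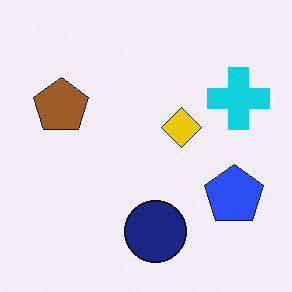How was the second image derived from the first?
The image was slightly oversaturated.

All colors are more vivid — a global saturation change.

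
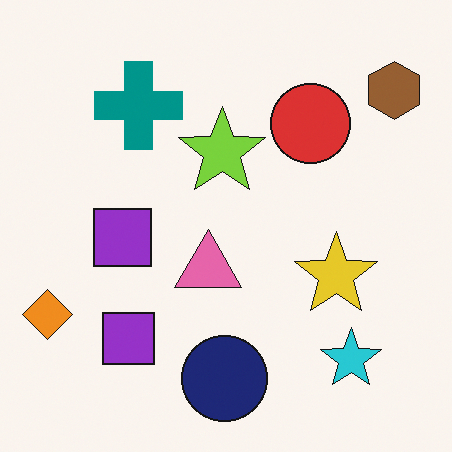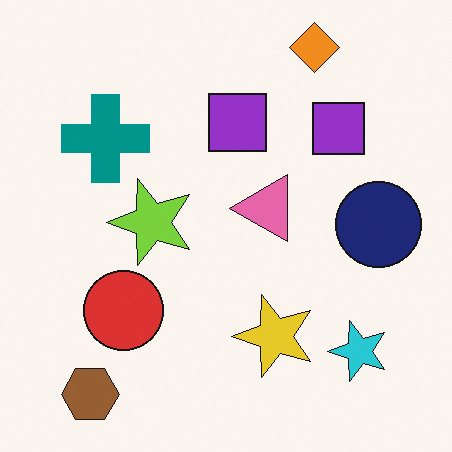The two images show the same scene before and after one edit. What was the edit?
The second image is the first transposed (reflected across the top-left ↔ bottom-right diagonal).

Shapes have swapped their row and column positions — what was in the top-right is now in the bottom-left — a diagonal reflection.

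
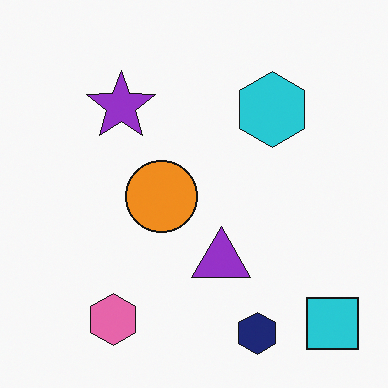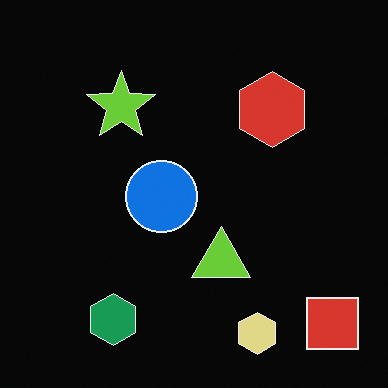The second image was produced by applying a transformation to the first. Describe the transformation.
The image was color-inverted (negative).

The light background has become dark and every shape's color is its complement — a photographic negative.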